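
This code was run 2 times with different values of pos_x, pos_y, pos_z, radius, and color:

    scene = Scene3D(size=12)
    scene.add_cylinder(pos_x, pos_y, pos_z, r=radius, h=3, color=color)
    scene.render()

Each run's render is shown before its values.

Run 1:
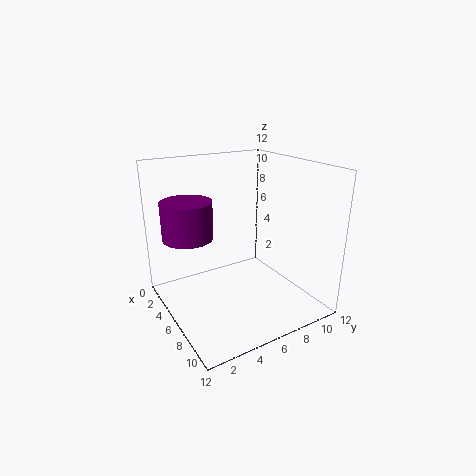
pos_x = 5
pos_y = 2
pos_z = 6.5
radius = 2
color = 'purple'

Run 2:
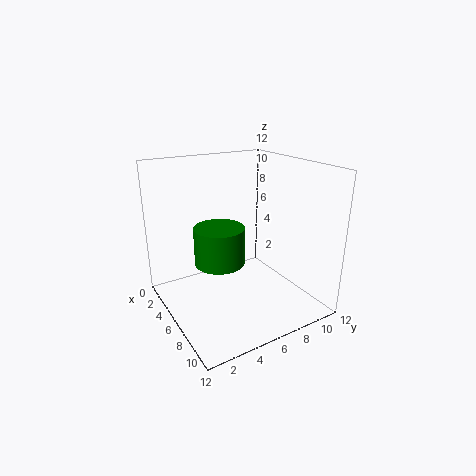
pos_x = 6.5
pos_y = 4
pos_z = 4.5
radius = 2
color = 'green'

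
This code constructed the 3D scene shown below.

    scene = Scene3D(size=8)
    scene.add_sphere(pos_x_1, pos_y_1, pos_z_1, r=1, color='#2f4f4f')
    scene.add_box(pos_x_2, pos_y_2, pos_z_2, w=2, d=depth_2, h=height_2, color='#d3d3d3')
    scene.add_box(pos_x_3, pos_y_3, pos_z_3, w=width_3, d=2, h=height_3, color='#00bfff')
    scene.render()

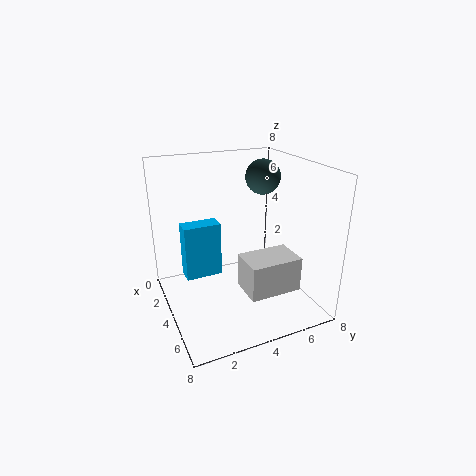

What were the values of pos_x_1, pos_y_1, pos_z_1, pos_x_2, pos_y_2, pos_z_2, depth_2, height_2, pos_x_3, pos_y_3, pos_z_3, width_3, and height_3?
pos_x_1 = 3; pos_y_1 = 6; pos_z_1 = 7; pos_x_2 = 4; pos_y_2 = 4; pos_z_2 = 1; depth_2 = 3; height_2 = 2; pos_x_3 = 3; pos_y_3 = 1; pos_z_3 = 2; width_3 = 1; height_3 = 3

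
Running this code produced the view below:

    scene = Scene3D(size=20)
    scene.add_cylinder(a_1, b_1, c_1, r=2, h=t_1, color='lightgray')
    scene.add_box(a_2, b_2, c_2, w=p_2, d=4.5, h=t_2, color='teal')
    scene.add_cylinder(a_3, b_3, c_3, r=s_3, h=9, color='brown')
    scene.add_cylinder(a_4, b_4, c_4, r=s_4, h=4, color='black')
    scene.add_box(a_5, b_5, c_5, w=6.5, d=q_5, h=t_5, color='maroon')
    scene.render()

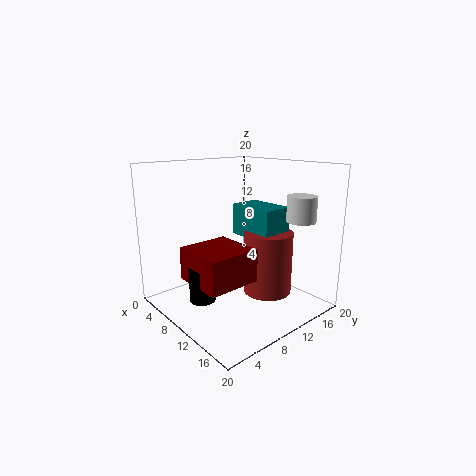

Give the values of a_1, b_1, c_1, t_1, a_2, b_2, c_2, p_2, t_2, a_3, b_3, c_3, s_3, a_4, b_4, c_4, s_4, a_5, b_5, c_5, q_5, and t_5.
a_1 = 16; b_1 = 16; c_1 = 12.5; t_1 = 3.5; a_2 = 6.5; b_2 = 12; c_2 = 9.5; p_2 = 7; t_2 = 4.5; a_3 = 12; b_3 = 14; c_3 = 1.5; s_3 = 3.5; a_4 = 13.5; b_4 = 1.5; c_4 = 5; s_4 = 1.5; a_5 = 10.5; b_5 = 0.5; c_5 = 7; q_5 = 6.5; t_5 = 4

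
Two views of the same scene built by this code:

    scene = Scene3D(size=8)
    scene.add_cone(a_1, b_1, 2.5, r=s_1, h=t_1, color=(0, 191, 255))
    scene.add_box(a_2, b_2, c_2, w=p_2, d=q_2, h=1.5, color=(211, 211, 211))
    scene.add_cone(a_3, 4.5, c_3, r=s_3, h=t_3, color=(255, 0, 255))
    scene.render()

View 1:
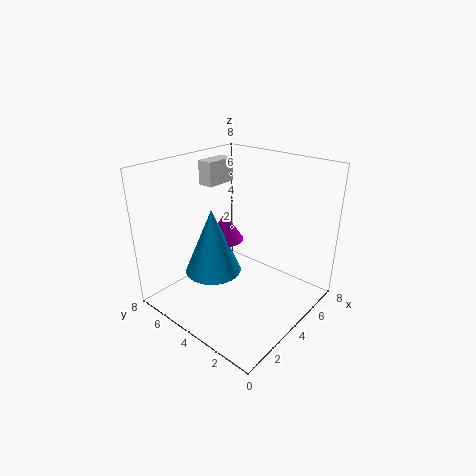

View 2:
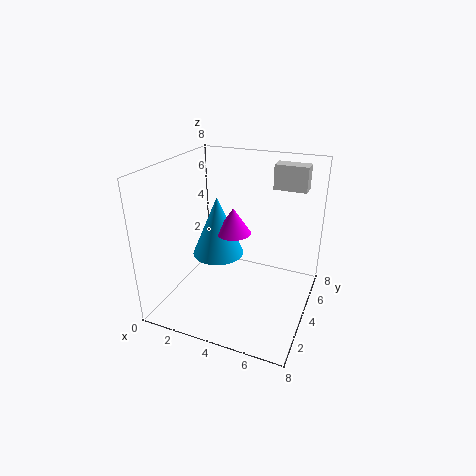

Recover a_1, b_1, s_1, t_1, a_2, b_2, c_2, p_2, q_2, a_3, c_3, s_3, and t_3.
a_1 = 2.5, b_1 = 4.5, s_1 = 1.5, t_1 = 3.5, a_2 = 5, b_2 = 7, c_2 = 6, p_2 = 2, q_2 = 1, a_3 = 3.5, c_3 = 4, s_3 = 1, t_3 = 1.5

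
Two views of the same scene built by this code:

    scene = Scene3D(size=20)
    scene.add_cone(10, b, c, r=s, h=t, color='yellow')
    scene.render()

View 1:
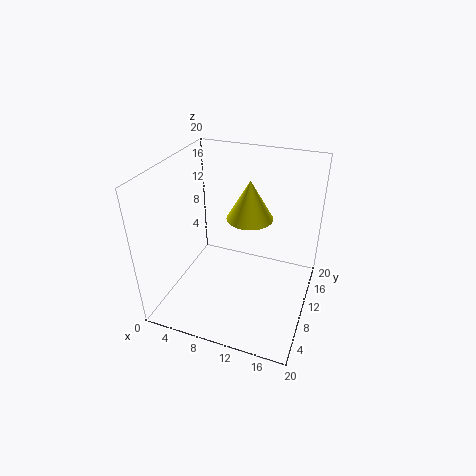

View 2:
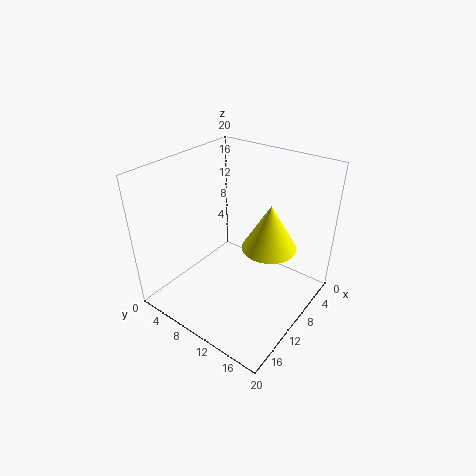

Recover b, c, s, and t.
b = 15
c = 10.5
s = 3.5
t = 6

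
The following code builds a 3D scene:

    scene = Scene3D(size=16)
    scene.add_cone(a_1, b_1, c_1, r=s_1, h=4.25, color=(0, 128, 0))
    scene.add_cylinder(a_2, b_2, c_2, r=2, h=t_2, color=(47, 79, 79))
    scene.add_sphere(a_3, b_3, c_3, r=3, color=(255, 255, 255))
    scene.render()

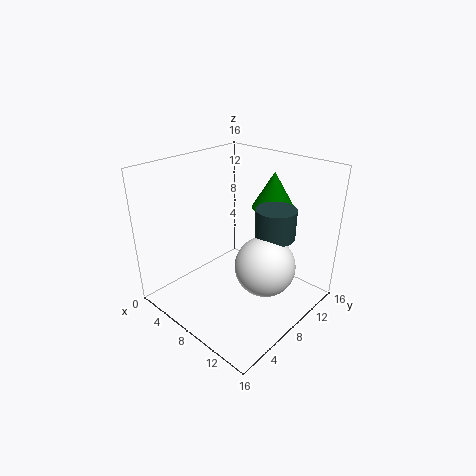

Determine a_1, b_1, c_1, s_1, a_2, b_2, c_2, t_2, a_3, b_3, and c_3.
a_1 = 8.75; b_1 = 13.25; c_1 = 10.25; s_1 = 2.5; a_2 = 12.75; b_2 = 8.25; c_2 = 9.75; t_2 = 3; a_3 = 13; b_3 = 6.5; c_3 = 7.25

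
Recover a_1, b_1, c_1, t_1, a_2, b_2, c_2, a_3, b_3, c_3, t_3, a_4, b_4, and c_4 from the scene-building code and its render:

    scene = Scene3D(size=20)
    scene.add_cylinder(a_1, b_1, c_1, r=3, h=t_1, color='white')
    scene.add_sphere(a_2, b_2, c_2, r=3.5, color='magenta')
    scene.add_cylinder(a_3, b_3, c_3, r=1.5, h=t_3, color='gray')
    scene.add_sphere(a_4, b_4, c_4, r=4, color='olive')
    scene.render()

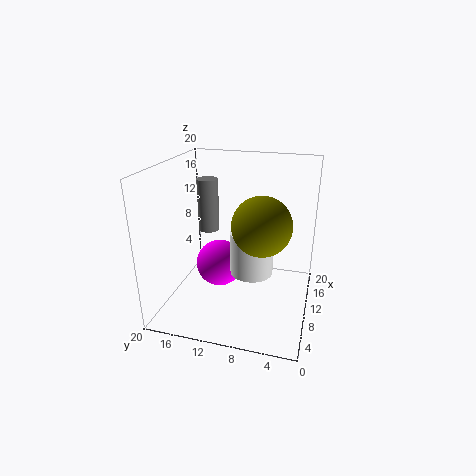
a_1 = 10; b_1 = 8; c_1 = 5; t_1 = 6; a_2 = 12; b_2 = 13.5; c_2 = 4.5; a_3 = 12; b_3 = 15; c_3 = 10; t_3 = 7.5; a_4 = 9; b_4 = 6.5; c_4 = 12.5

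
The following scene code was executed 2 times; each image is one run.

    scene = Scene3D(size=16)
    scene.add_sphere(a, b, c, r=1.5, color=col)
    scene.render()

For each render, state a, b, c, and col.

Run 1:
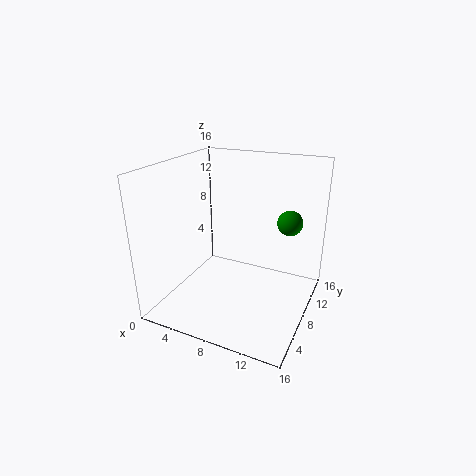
a = 12.5, b = 12.75, c = 8.75, col = 'green'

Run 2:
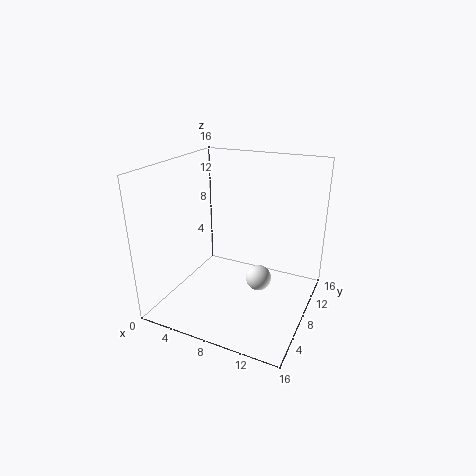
a = 10, b = 9.5, c = 2.5, col = 'white'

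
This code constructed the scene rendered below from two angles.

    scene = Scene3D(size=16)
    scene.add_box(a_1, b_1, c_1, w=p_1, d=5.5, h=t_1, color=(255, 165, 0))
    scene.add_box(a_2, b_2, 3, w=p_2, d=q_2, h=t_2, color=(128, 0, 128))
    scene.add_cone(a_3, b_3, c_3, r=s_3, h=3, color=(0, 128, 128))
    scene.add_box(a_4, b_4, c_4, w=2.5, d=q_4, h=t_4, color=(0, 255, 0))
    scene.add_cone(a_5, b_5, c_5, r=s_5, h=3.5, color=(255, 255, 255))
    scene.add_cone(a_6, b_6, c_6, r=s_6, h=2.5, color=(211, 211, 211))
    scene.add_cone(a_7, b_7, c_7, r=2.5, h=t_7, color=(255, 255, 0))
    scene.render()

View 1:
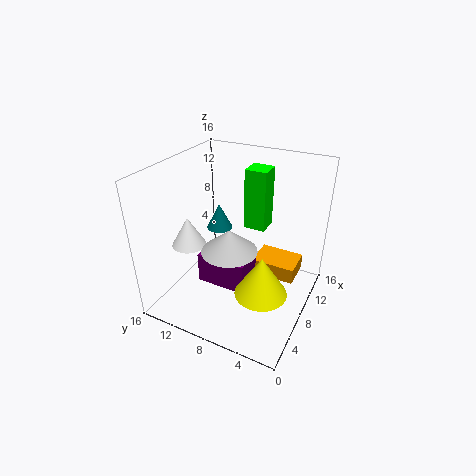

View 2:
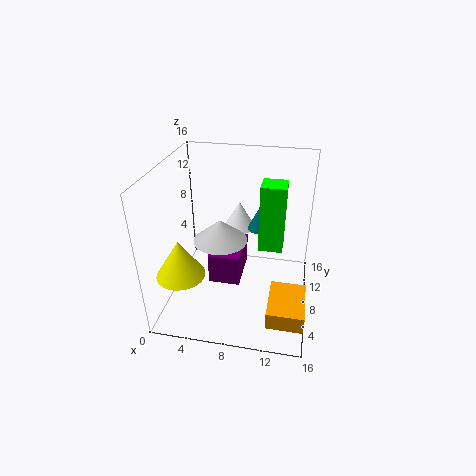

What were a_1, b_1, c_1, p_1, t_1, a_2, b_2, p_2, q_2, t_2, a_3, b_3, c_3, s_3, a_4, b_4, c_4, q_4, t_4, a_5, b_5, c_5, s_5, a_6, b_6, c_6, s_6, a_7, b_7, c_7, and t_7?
a_1 = 12
b_1 = 2.5
c_1 = 0.5
p_1 = 4
t_1 = 2
a_2 = 5
b_2 = 6
p_2 = 3.5
q_2 = 5.5
t_2 = 3.5
a_3 = 10
b_3 = 11.5
c_3 = 7.5
s_3 = 1.5
a_4 = 10.5
b_4 = 6
c_4 = 8
q_4 = 2.5
t_4 = 7
a_5 = 7
b_5 = 14
c_5 = 6
s_5 = 2
a_6 = 6
b_6 = 8
c_6 = 7.5
s_6 = 3
a_7 = 3
b_7 = 3
c_7 = 6
t_7 = 4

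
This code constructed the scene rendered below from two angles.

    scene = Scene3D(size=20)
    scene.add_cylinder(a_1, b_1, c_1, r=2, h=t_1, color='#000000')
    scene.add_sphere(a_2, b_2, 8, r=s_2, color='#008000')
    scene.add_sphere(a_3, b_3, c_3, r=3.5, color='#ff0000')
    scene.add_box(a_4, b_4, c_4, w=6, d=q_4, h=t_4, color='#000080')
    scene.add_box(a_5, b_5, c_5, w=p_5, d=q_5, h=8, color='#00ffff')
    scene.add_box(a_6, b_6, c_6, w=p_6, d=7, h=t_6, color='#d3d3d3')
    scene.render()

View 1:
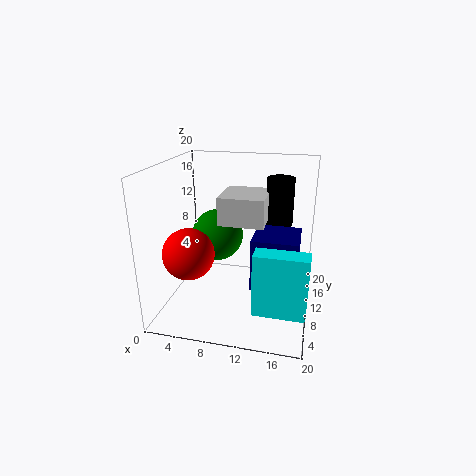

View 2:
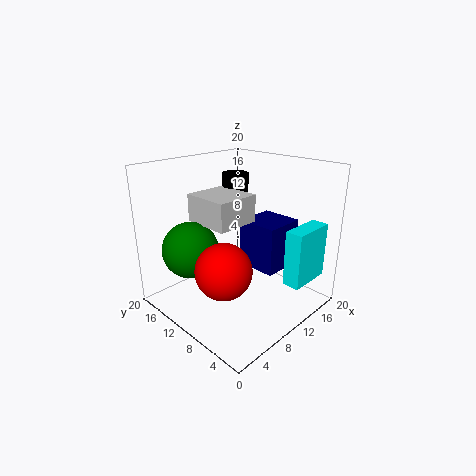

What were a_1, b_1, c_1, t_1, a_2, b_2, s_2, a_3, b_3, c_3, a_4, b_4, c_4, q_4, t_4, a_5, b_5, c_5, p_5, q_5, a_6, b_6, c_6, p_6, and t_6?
a_1 = 15
b_1 = 15.5
c_1 = 10.5
t_1 = 7
a_2 = 5.5
b_2 = 15
s_2 = 4
a_3 = 4
b_3 = 6.5
c_3 = 8.5
a_4 = 12.5
b_4 = 6
c_4 = 4.5
q_4 = 6
t_4 = 7
a_5 = 13.5
b_5 = 2
c_5 = 3.5
p_5 = 6.5
q_5 = 2.5
a_6 = 7
b_6 = 10
c_6 = 11.5
p_6 = 6.5
t_6 = 4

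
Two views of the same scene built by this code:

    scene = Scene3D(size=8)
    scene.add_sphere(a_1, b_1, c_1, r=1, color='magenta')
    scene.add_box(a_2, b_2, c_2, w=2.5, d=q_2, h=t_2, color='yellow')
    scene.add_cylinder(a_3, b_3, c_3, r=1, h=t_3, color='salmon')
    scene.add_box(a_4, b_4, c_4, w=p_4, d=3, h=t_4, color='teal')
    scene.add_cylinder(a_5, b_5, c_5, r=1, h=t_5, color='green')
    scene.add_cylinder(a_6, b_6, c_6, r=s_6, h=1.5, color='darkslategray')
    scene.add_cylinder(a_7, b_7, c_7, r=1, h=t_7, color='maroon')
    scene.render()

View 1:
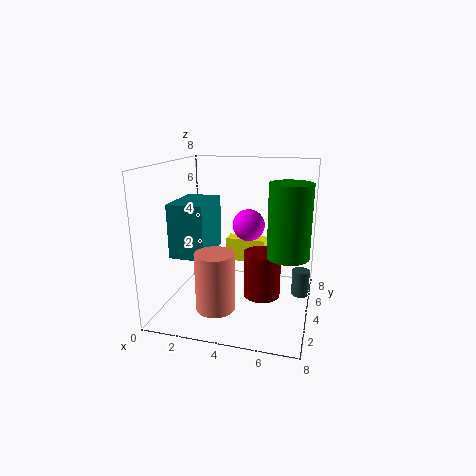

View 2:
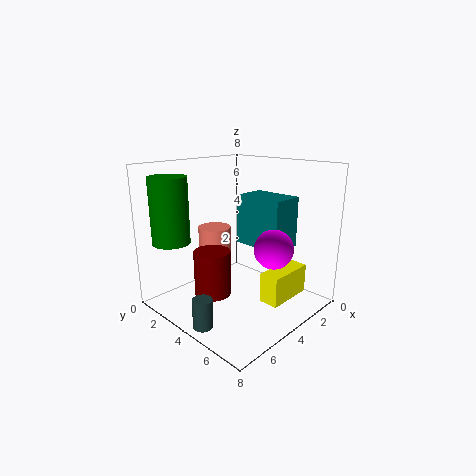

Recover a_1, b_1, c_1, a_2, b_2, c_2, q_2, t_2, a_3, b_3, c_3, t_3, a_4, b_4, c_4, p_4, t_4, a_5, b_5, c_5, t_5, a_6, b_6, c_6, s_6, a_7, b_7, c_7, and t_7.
a_1 = 4, b_1 = 6.5, c_1 = 4, a_2 = 2.5, b_2 = 6.5, c_2 = 1.5, q_2 = 1, t_2 = 1.5, a_3 = 3.5, b_3 = 1.5, c_3 = 1, t_3 = 3, a_4 = 0.5, b_4 = 2.5, c_4 = 3, p_4 = 2, t_4 = 3, a_5 = 7, b_5 = 2, c_5 = 4, t_5 = 3.5, a_6 = 7.5, b_6 = 5, c_6 = 0.5, s_6 = 0.5, a_7 = 5.5, b_7 = 3.5, c_7 = 1, t_7 = 2.5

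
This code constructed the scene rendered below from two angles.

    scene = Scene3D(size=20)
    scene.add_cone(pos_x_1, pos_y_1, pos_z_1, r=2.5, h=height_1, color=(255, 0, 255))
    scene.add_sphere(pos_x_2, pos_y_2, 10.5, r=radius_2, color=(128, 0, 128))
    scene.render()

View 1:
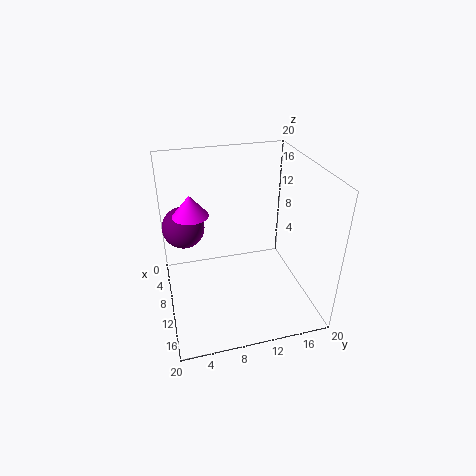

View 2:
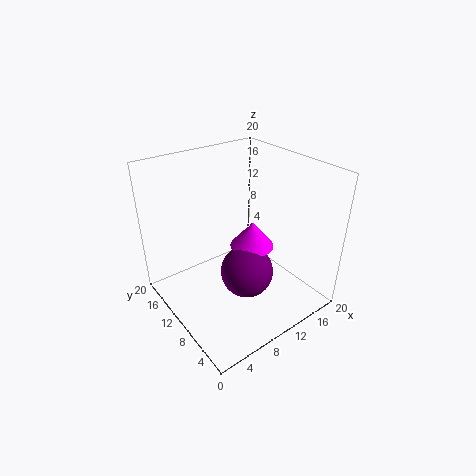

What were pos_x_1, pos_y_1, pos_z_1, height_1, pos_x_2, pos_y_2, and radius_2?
pos_x_1 = 7.5, pos_y_1 = 4, pos_z_1 = 13, height_1 = 3, pos_x_2 = 6, pos_y_2 = 3, radius_2 = 3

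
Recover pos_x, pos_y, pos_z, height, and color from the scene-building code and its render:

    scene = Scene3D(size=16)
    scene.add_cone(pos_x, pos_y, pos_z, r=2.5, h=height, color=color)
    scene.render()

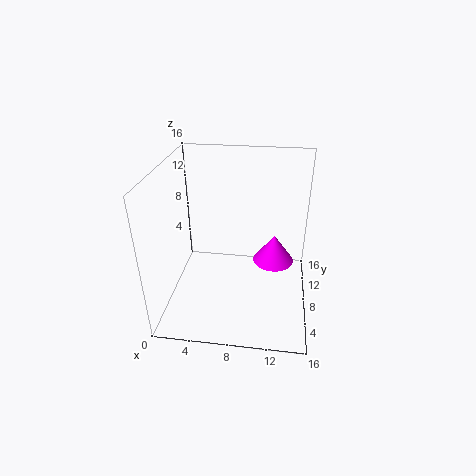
pos_x = 12, pos_y = 11.5, pos_z = 3, height = 3.5, color = 'magenta'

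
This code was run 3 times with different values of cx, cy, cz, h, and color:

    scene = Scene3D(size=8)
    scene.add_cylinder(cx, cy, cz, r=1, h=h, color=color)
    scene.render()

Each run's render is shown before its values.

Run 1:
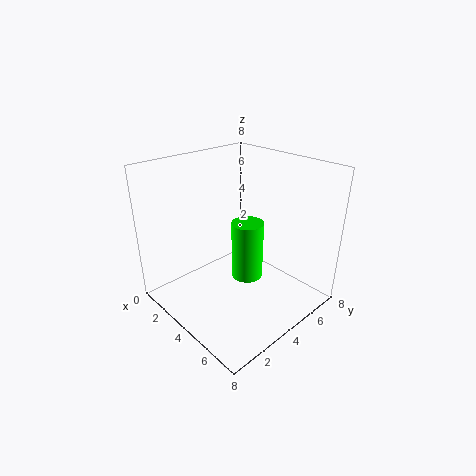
cx = 3; cy = 5.75; cz = 0.25; h = 3.75; color = 'lime'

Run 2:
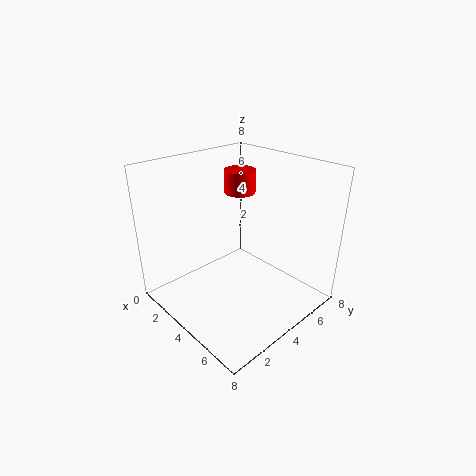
cx = 1.25; cy = 6.75; cz = 5.25; h = 1.5; color = 'red'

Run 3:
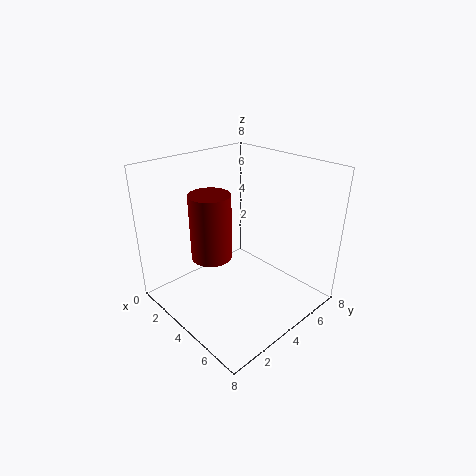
cx = 4.5; cy = 1.75; cz = 4; h = 3.25; color = 'maroon'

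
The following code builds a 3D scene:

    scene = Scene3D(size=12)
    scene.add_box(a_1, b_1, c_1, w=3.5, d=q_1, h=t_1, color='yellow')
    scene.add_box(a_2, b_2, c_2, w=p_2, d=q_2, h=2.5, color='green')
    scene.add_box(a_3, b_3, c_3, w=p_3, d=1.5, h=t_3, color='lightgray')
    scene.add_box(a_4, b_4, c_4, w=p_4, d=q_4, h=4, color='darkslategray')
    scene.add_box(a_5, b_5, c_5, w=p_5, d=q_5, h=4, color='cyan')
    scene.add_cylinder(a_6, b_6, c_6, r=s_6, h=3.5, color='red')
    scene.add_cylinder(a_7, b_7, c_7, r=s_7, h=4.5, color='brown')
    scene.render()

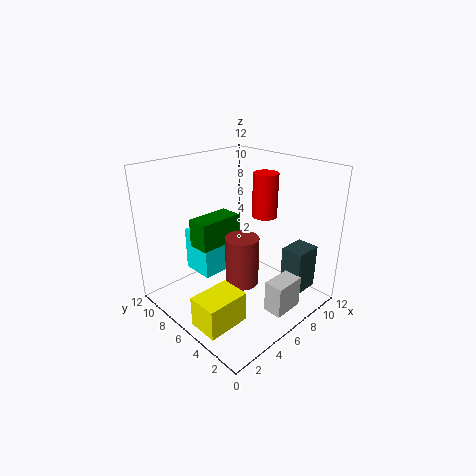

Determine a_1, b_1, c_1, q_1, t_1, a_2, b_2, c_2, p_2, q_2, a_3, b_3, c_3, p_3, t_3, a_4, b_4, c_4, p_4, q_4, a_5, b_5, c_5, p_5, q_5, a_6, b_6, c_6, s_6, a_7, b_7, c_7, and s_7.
a_1 = 0.5, b_1 = 3, c_1 = 0.5, q_1 = 2.5, t_1 = 2.5, a_2 = 4, b_2 = 8, c_2 = 4.5, p_2 = 4, q_2 = 2, a_3 = 5, b_3 = 0.5, c_3 = 1.5, p_3 = 2.5, t_3 = 2.5, a_4 = 9.5, b_4 = 2, c_4 = 0.5, p_4 = 2.5, q_4 = 2, a_5 = 4.5, b_5 = 8.5, c_5 = 1.5, p_5 = 3, q_5 = 3, a_6 = 7.5, b_6 = 4.5, c_6 = 8, s_6 = 1, a_7 = 7, b_7 = 6.5, c_7 = 1, s_7 = 1.5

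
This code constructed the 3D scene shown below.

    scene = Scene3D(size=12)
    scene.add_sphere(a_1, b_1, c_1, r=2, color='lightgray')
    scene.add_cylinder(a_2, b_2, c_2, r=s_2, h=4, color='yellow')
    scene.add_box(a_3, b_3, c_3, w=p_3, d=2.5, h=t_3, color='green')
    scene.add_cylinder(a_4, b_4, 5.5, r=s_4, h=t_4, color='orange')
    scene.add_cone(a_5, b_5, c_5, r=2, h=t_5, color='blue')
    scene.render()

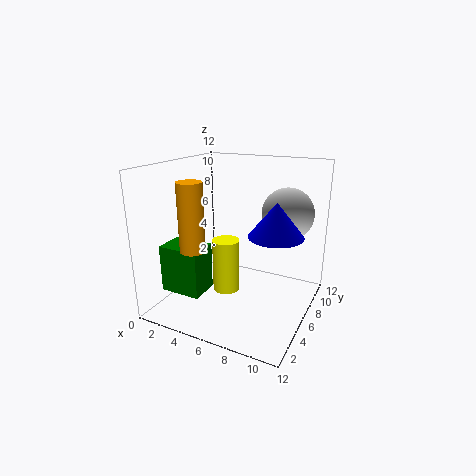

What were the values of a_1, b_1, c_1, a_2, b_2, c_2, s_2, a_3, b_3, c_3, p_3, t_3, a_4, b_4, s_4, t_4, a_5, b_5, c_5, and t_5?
a_1 = 10
b_1 = 6.5
c_1 = 8.5
a_2 = 6.5
b_2 = 3
c_2 = 3
s_2 = 1
a_3 = 0.5
b_3 = 2.5
c_3 = 1.5
p_3 = 3.5
t_3 = 4
a_4 = 3.5
b_4 = 3
s_4 = 1
t_4 = 5.5
a_5 = 10
b_5 = 4
c_5 = 7.5
t_5 = 2.5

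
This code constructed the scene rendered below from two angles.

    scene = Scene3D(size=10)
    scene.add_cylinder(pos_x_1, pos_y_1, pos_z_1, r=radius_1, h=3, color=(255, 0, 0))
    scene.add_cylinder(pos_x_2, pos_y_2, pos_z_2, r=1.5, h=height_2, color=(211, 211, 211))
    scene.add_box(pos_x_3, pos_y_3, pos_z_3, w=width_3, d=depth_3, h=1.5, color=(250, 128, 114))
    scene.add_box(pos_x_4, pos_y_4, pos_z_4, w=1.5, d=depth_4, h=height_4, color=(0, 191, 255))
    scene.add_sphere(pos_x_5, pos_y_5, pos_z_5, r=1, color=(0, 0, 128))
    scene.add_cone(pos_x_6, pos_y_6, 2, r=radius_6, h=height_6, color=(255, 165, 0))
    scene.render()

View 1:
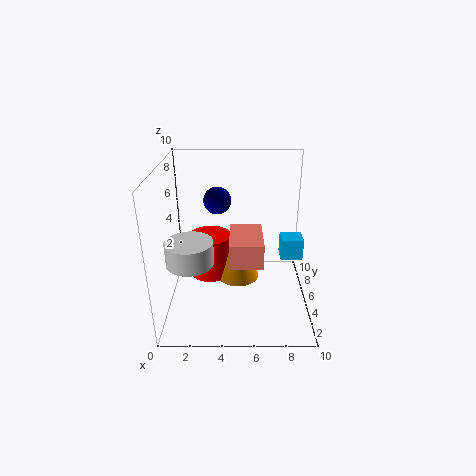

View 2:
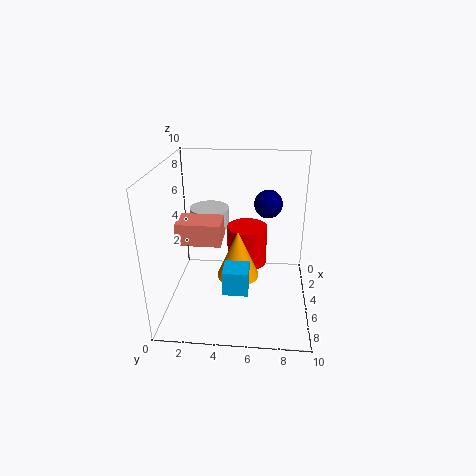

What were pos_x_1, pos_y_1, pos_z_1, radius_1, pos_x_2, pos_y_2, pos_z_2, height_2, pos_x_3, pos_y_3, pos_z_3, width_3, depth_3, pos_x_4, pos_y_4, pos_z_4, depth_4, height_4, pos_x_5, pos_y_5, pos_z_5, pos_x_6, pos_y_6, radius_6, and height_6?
pos_x_1 = 3, pos_y_1 = 5.5, pos_z_1 = 2, radius_1 = 1.5, pos_x_2 = 2, pos_y_2 = 2.5, pos_z_2 = 4.5, height_2 = 1.5, pos_x_3 = 4.5, pos_y_3 = 1, pos_z_3 = 5, width_3 = 2, depth_3 = 3, pos_x_4 = 8, pos_y_4 = 4.5, pos_z_4 = 3.5, depth_4 = 1.5, height_4 = 1.5, pos_x_5 = 3.5, pos_y_5 = 7, pos_z_5 = 7, pos_x_6 = 5, pos_y_6 = 5, radius_6 = 1.5, height_6 = 3.5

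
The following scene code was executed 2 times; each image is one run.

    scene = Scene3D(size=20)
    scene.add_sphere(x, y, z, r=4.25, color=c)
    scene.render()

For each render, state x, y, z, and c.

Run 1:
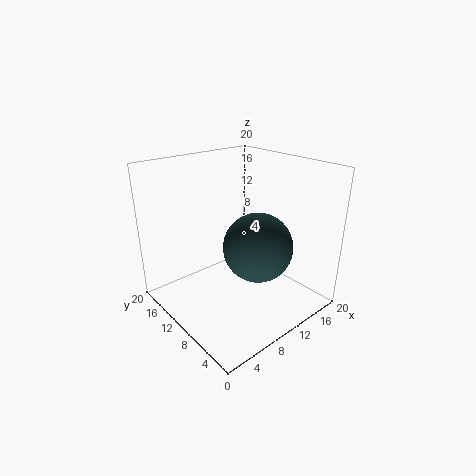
x = 8.5, y = 4.5, z = 11.25, c = 'darkslategray'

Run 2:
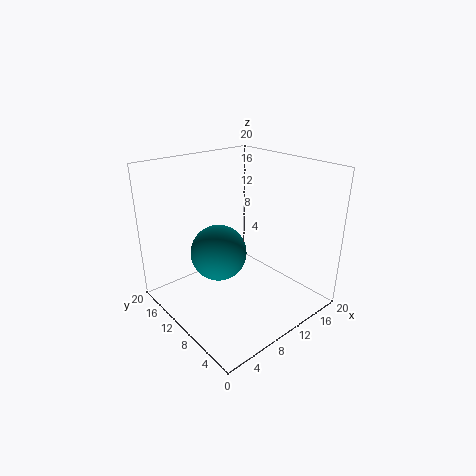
x = 9.75, y = 14.25, z = 6, c = 'teal'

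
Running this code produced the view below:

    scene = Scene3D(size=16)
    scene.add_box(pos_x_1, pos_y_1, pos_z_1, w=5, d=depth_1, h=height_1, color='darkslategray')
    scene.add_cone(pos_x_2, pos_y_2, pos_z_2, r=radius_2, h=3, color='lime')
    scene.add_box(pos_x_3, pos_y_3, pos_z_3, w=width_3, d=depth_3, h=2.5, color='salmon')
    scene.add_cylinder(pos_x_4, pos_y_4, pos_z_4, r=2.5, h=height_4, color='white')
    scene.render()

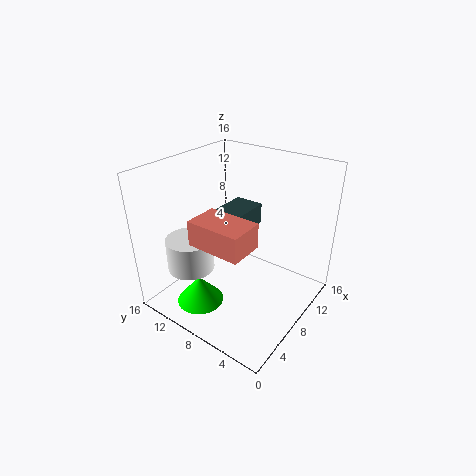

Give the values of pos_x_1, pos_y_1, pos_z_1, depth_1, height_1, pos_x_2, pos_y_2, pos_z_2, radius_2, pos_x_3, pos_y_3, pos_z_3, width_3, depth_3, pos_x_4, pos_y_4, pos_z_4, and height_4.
pos_x_1 = 8.5, pos_y_1 = 8.5, pos_z_1 = 7.5, depth_1 = 3.5, height_1 = 2.5, pos_x_2 = 3, pos_y_2 = 9.5, pos_z_2 = 2, radius_2 = 2.5, pos_x_3 = 1.5, pos_y_3 = 3.5, pos_z_3 = 10, width_3 = 3.5, depth_3 = 5.5, pos_x_4 = 3.5, pos_y_4 = 11, pos_z_4 = 5.5, height_4 = 3.5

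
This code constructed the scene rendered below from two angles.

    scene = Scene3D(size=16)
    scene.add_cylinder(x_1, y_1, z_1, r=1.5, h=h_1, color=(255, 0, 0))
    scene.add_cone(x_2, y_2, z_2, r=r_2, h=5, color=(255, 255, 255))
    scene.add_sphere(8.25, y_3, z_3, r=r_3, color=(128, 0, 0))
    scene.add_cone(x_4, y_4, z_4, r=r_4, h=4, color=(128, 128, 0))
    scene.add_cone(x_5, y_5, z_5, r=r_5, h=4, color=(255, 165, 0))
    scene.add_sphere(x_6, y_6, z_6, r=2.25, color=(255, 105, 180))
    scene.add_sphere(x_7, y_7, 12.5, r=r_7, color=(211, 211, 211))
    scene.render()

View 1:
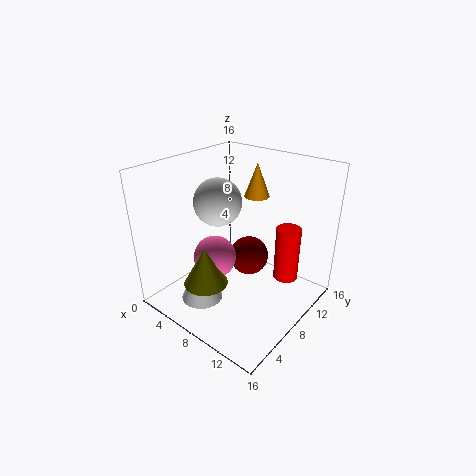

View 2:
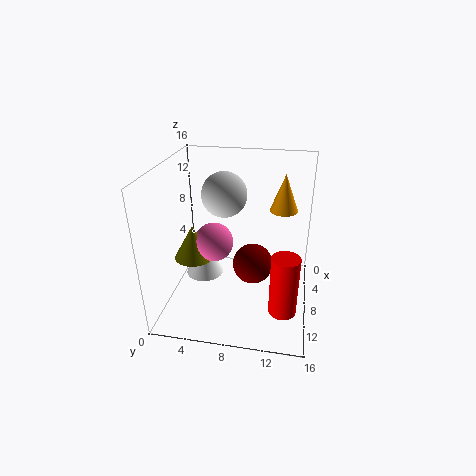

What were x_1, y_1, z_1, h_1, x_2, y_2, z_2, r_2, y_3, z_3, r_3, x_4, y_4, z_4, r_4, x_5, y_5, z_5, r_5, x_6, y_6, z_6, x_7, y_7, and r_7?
x_1 = 11.25, y_1 = 13.5, z_1 = 1.25, h_1 = 6.75, x_2 = 6.5, y_2 = 3.5, z_2 = 2, r_2 = 2.25, y_3 = 9.75, z_3 = 5, r_3 = 2.25, x_4 = 8, y_4 = 2.75, z_4 = 5, r_4 = 2.25, x_5 = 7, y_5 = 12.75, z_5 = 11.25, r_5 = 1.5, x_6 = 7.25, y_6 = 5, z_6 = 6.75, x_7 = 6.75, y_7 = 6.25, r_7 = 2.5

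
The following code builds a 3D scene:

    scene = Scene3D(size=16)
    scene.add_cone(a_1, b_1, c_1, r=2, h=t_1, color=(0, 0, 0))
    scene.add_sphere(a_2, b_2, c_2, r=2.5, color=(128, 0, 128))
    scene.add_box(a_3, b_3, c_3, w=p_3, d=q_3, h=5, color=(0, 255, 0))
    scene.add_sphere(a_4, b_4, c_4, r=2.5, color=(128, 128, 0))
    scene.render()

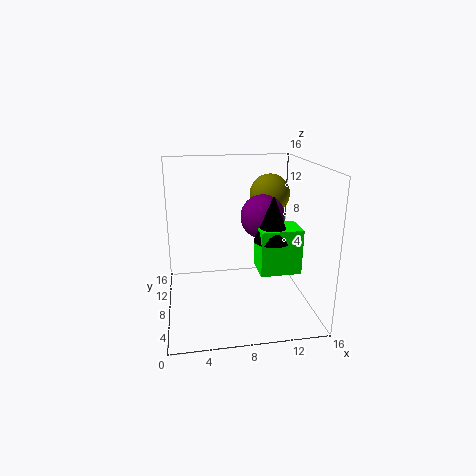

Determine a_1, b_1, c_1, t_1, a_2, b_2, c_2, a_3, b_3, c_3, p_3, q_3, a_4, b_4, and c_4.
a_1 = 11.5
b_1 = 6.5
c_1 = 8
t_1 = 5
a_2 = 11
b_2 = 9
c_2 = 10
a_3 = 10
b_3 = 5
c_3 = 4.5
p_3 = 4.5
q_3 = 3.5
a_4 = 13
b_4 = 13.5
c_4 = 11.5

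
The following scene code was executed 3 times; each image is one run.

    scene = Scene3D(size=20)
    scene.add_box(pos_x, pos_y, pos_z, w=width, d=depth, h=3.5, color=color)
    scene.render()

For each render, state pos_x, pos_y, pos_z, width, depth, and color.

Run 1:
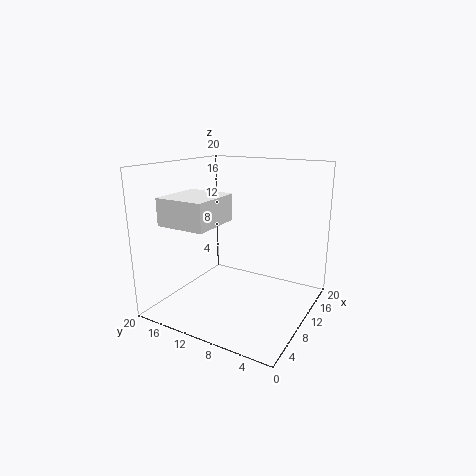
pos_x = 1.5, pos_y = 10, pos_z = 13, width = 7, depth = 6.5, color = 'white'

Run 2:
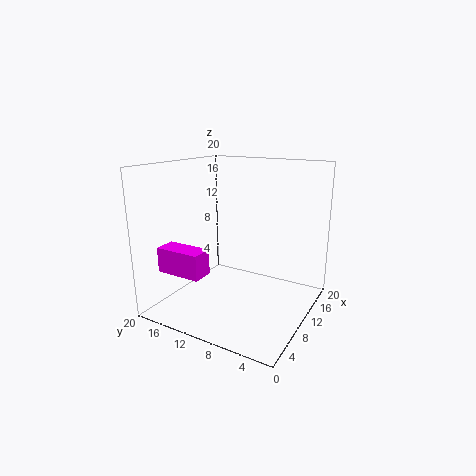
pos_x = 3.5, pos_y = 12.5, pos_z = 5.5, width = 3, depth = 6.5, color = 'magenta'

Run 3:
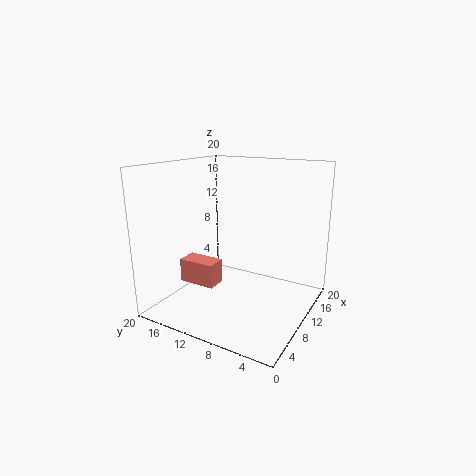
pos_x = 7.5, pos_y = 13, pos_z = 2.5, width = 3, depth = 5.5, color = 'salmon'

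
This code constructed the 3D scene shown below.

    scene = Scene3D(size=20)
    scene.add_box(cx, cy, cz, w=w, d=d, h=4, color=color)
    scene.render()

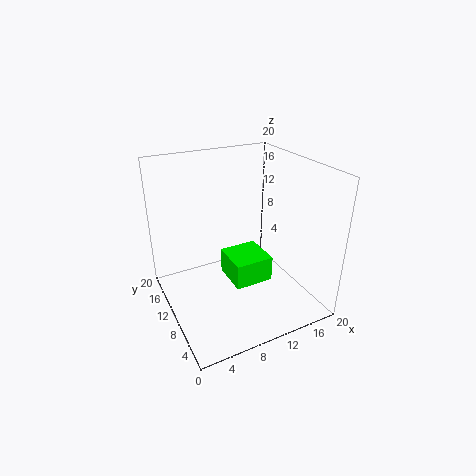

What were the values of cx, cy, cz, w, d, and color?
cx = 10, cy = 10, cz = 1, w = 6, d = 6, color = 'lime'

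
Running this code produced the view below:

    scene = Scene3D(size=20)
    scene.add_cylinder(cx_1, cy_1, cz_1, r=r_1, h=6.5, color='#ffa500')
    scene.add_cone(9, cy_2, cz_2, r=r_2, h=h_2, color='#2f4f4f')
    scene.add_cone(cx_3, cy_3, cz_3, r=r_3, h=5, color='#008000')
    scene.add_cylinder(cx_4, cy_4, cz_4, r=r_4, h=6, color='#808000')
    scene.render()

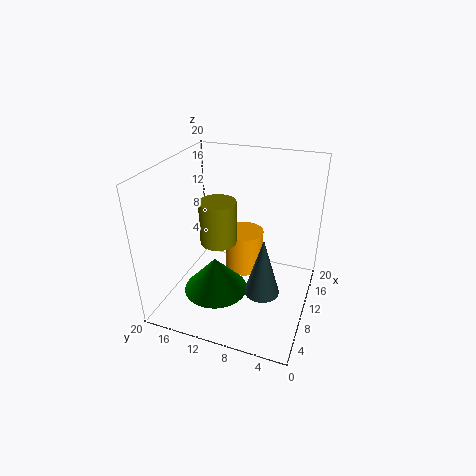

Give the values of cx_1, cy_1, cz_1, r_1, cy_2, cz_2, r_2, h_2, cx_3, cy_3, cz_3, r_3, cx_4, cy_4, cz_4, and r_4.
cx_1 = 15.5; cy_1 = 11; cz_1 = 1.5; r_1 = 3; cy_2 = 6; cz_2 = 2.5; r_2 = 2.5; h_2 = 8.5; cx_3 = 7.5; cy_3 = 12.5; cz_3 = 2.5; r_3 = 4.5; cx_4 = 9; cy_4 = 12.5; cz_4 = 9.5; r_4 = 2.5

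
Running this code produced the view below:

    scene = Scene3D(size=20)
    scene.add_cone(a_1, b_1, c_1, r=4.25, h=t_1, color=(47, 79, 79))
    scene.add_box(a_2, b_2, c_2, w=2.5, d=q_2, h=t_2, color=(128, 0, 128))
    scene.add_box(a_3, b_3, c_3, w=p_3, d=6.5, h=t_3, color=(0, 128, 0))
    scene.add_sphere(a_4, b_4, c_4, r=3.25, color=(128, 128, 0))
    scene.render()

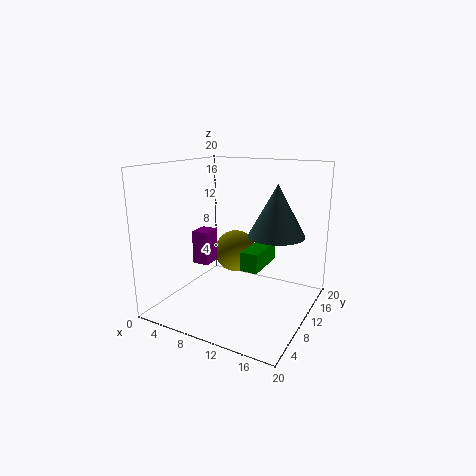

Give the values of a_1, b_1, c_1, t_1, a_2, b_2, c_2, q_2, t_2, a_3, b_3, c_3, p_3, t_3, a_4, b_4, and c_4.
a_1 = 13.5, b_1 = 15.5, c_1 = 9.25, t_1 = 7.75, a_2 = 2.5, b_2 = 9.5, c_2 = 5, q_2 = 3, t_2 = 5, a_3 = 10.75, b_3 = 9.25, c_3 = 5.5, p_3 = 2.5, t_3 = 2.75, a_4 = 7, b_4 = 14.75, c_4 = 6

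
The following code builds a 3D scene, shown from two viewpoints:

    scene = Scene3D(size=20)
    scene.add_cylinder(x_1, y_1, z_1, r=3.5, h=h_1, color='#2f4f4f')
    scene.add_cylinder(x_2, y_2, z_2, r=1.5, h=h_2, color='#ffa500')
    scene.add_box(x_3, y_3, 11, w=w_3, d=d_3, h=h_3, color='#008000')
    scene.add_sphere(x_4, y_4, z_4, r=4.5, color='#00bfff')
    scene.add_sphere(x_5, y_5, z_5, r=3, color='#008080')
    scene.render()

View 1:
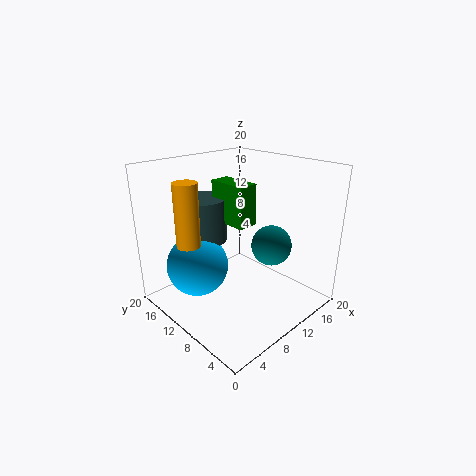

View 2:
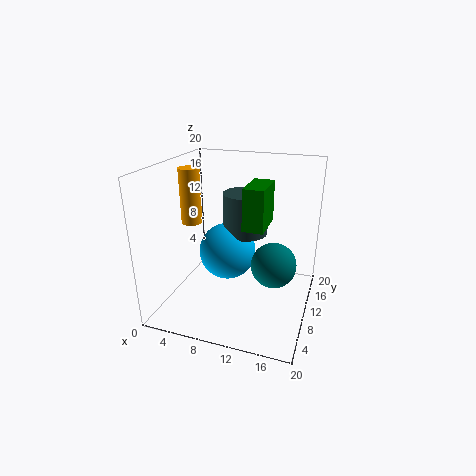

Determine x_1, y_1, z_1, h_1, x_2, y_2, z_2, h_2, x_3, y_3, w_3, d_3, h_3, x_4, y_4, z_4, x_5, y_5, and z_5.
x_1 = 9, y_1 = 16.5, z_1 = 8, h_1 = 6.5, x_2 = 2.5, y_2 = 11, z_2 = 11, h_2 = 8, x_3 = 10.5, y_3 = 10, w_3 = 3, d_3 = 6, h_3 = 6, x_4 = 6.5, y_4 = 15, z_4 = 5, x_5 = 15.5, y_5 = 8.5, z_5 = 7.5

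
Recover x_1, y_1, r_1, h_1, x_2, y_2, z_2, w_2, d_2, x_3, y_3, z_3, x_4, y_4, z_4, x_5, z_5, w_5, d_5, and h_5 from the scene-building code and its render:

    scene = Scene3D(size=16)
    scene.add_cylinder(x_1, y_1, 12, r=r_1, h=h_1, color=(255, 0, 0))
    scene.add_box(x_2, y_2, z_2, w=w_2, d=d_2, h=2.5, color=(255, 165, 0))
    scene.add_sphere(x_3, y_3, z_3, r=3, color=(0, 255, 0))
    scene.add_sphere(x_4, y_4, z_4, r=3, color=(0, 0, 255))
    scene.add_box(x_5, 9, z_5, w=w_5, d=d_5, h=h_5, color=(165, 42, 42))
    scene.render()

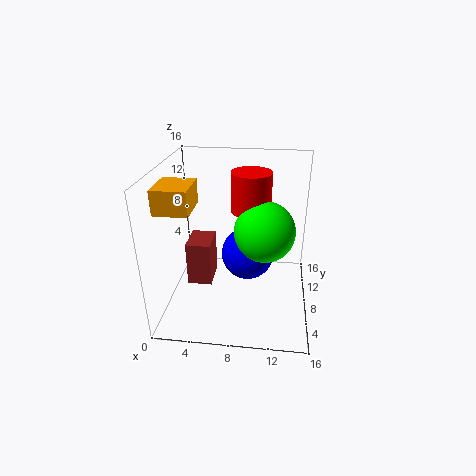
x_1 = 9.5, y_1 = 6.5, r_1 = 2, h_1 = 4, x_2 = 0.5, y_2 = 3, z_2 = 12.5, w_2 = 3.5, d_2 = 4, x_3 = 11, y_3 = 5, z_3 = 10.5, x_4 = 9, y_4 = 9, z_4 = 5.5, x_5 = 1.5, z_5 = 0.5, w_5 = 3, d_5 = 4, h_5 = 5.5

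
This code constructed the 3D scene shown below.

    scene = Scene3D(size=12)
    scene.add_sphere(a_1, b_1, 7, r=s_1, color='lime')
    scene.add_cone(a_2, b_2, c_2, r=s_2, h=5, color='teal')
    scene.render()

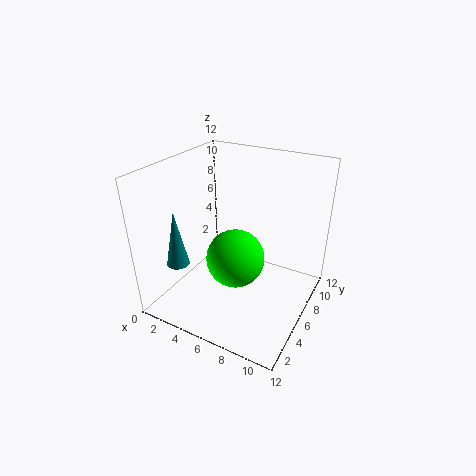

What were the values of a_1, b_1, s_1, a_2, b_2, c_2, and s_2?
a_1 = 8; b_1 = 2; s_1 = 2; a_2 = 1; b_2 = 4; c_2 = 3; s_2 = 1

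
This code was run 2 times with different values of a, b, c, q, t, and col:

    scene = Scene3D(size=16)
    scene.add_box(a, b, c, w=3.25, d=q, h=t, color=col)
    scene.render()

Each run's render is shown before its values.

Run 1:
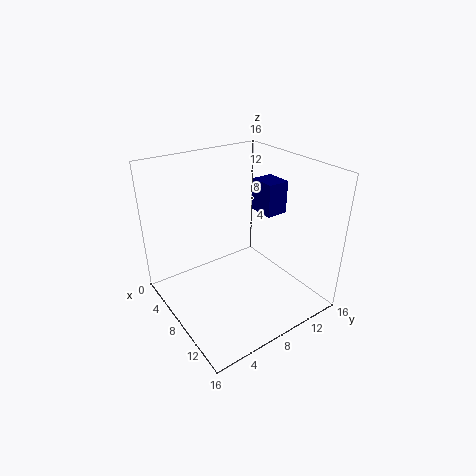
a = 4, b = 13, c = 8.75, q = 2.75, t = 4, col = 'navy'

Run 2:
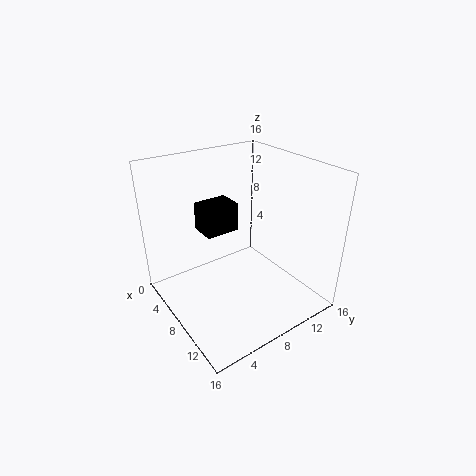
a = 1.25, b = 6.25, c = 6.75, q = 4.25, t = 3.5, col = 'black'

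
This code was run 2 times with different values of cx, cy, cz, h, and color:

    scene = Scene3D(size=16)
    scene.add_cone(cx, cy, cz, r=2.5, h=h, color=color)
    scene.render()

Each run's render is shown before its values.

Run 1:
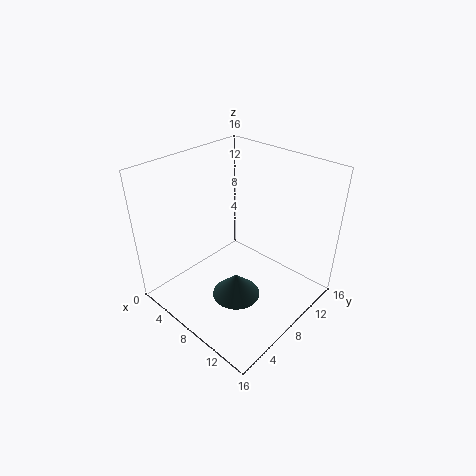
cx = 10.5, cy = 5, cz = 3.5, h = 2.5, color = 'darkslategray'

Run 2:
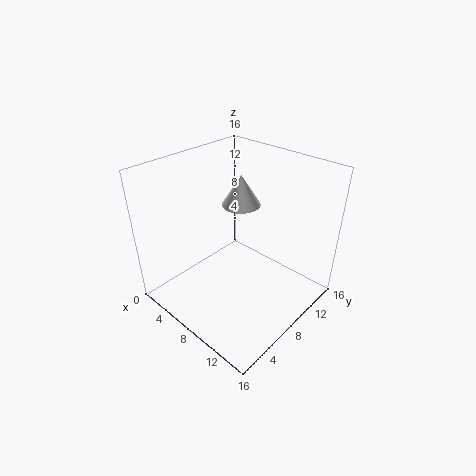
cx = 3.5, cy = 13.5, cz = 8.5, h = 4, color = 'white'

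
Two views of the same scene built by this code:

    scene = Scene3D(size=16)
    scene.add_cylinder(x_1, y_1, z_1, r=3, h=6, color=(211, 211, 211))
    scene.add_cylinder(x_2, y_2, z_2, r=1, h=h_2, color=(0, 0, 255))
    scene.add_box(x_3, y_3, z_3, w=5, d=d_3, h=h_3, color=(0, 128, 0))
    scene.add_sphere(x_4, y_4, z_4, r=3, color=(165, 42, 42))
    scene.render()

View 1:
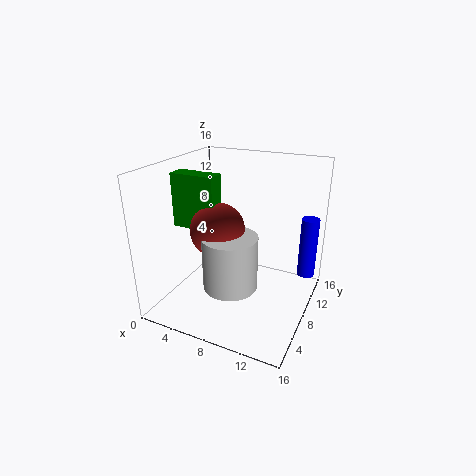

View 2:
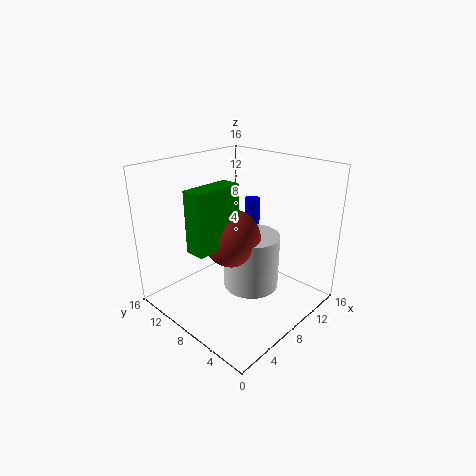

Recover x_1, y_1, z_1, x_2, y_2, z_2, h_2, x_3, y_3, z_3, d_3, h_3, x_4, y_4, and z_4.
x_1 = 8; y_1 = 6; z_1 = 3; x_2 = 15; y_2 = 12; z_2 = 3; h_2 = 7; x_3 = 1; y_3 = 6; z_3 = 9; d_3 = 2; h_3 = 6; x_4 = 6; y_4 = 7; z_4 = 9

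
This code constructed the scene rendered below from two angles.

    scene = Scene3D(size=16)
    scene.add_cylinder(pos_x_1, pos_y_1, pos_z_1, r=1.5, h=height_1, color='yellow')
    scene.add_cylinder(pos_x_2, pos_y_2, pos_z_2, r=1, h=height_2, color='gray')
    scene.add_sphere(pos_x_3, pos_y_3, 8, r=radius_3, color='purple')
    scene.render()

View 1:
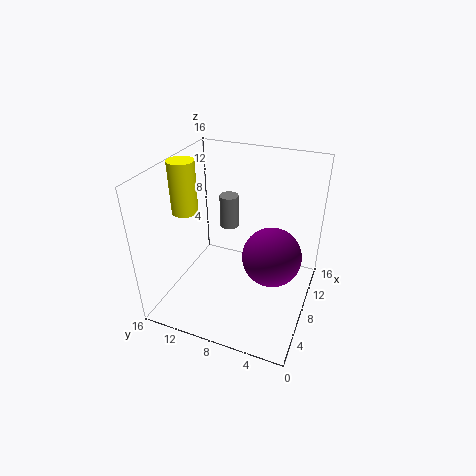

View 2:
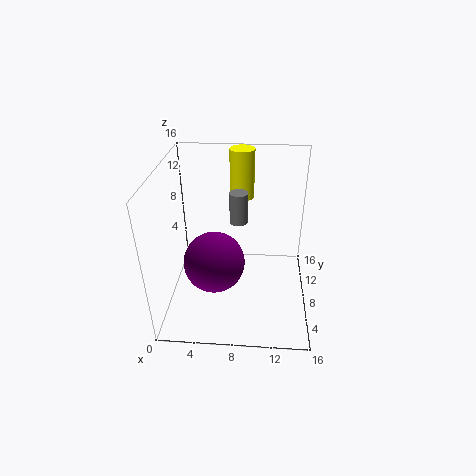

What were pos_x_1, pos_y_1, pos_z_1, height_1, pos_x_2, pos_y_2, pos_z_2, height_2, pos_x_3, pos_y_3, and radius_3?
pos_x_1 = 8, pos_y_1 = 14.5, pos_z_1 = 10, height_1 = 6, pos_x_2 = 8, pos_y_2 = 9, pos_z_2 = 9.5, height_2 = 3.5, pos_x_3 = 6, pos_y_3 = 3.5, radius_3 = 3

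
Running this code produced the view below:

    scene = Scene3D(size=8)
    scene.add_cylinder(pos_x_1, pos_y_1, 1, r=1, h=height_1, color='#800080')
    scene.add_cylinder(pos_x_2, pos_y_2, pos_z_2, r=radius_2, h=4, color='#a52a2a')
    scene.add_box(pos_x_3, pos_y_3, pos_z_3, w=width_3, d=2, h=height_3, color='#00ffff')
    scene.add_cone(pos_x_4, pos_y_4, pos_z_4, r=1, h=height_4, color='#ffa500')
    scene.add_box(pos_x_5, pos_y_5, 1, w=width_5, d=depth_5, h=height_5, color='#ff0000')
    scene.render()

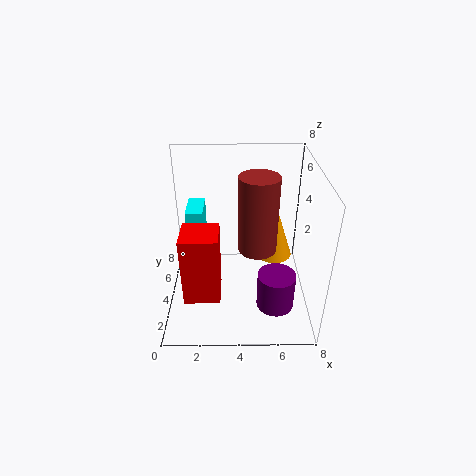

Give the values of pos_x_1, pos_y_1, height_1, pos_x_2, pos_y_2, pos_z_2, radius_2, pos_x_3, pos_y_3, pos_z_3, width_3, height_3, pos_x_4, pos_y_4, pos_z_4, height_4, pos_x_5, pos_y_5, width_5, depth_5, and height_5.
pos_x_1 = 6, pos_y_1 = 2, height_1 = 2, pos_x_2 = 5, pos_y_2 = 3, pos_z_2 = 4, radius_2 = 1, pos_x_3 = 1, pos_y_3 = 5, pos_z_3 = 3, width_3 = 1, height_3 = 2, pos_x_4 = 6, pos_y_4 = 4, pos_z_4 = 3, height_4 = 3, pos_x_5 = 1, pos_y_5 = 2, width_5 = 2, depth_5 = 2, height_5 = 4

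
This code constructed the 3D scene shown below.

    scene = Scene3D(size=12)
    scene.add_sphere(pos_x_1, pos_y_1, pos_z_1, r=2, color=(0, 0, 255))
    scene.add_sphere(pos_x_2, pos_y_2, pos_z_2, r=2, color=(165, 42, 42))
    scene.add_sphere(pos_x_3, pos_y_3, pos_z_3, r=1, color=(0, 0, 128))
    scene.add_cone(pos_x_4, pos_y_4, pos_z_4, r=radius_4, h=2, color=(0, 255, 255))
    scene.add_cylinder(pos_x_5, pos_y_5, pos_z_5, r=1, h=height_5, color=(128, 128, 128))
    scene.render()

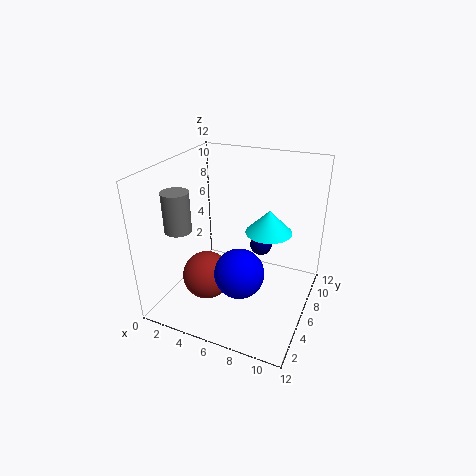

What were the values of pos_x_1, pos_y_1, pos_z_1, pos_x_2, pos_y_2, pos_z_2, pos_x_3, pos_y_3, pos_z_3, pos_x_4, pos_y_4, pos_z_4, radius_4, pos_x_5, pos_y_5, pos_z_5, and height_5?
pos_x_1 = 7, pos_y_1 = 4, pos_z_1 = 4, pos_x_2 = 4, pos_y_2 = 4, pos_z_2 = 3, pos_x_3 = 7, pos_y_3 = 9, pos_z_3 = 4, pos_x_4 = 8, pos_y_4 = 8, pos_z_4 = 6, radius_4 = 2, pos_x_5 = 3, pos_y_5 = 2, pos_z_5 = 8, height_5 = 3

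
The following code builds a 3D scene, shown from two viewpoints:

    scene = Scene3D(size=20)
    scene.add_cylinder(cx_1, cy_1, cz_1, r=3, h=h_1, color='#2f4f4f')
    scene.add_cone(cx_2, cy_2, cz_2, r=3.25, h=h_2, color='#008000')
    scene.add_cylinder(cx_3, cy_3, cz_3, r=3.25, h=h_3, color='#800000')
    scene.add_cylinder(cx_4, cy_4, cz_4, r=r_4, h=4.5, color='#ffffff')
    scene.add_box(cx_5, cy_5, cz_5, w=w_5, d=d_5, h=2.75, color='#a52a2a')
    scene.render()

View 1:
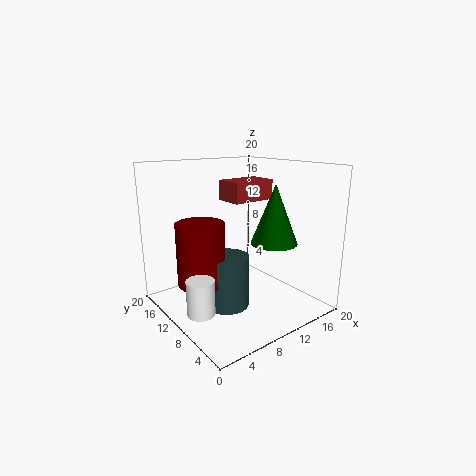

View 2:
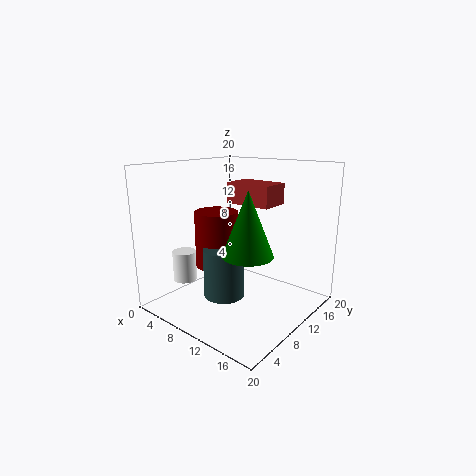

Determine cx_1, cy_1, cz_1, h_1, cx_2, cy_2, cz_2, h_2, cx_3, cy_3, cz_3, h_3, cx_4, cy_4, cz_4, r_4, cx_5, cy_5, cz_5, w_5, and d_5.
cx_1 = 7.75, cy_1 = 9.5, cz_1 = 0.75, h_1 = 7.25, cx_2 = 14, cy_2 = 7, cz_2 = 9.25, h_2 = 8.25, cx_3 = 4.75, cy_3 = 11.25, cz_3 = 4.25, h_3 = 8.5, cx_4 = 2, cy_4 = 7, cz_4 = 2.5, r_4 = 1.75, cx_5 = 9, cy_5 = 9, cz_5 = 15, w_5 = 6.25, d_5 = 4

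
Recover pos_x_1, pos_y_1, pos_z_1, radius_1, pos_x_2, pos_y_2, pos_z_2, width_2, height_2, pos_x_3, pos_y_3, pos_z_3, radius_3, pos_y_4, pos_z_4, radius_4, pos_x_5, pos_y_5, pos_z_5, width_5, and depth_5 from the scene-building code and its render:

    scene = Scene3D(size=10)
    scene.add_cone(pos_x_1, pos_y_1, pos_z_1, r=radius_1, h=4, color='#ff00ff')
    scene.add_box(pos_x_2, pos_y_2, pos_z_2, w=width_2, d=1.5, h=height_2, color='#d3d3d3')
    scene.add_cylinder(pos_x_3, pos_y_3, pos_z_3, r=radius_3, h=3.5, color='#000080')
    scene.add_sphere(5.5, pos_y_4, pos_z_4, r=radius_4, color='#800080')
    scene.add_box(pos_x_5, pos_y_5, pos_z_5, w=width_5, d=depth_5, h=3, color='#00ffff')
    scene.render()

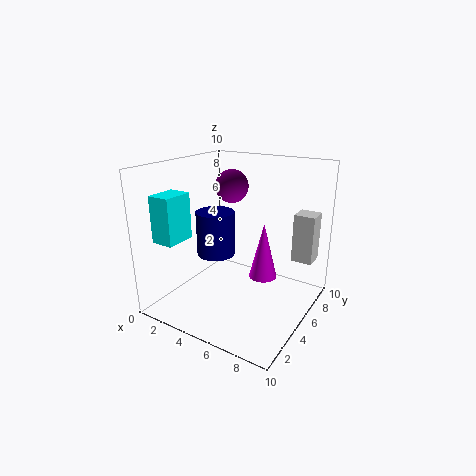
pos_x_1 = 6.5
pos_y_1 = 6
pos_z_1 = 2
radius_1 = 1
pos_x_2 = 8
pos_y_2 = 7.5
pos_z_2 = 3
width_2 = 1.5
height_2 = 3.5
pos_x_3 = 2
pos_y_3 = 6.5
pos_z_3 = 2.5
radius_3 = 1.5
pos_y_4 = 3.5
pos_z_4 = 9
radius_4 = 1
pos_x_5 = 1.5
pos_y_5 = 0.5
pos_z_5 = 5.5
width_5 = 1.5
depth_5 = 2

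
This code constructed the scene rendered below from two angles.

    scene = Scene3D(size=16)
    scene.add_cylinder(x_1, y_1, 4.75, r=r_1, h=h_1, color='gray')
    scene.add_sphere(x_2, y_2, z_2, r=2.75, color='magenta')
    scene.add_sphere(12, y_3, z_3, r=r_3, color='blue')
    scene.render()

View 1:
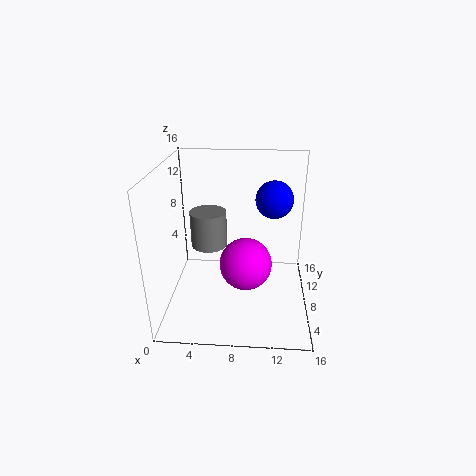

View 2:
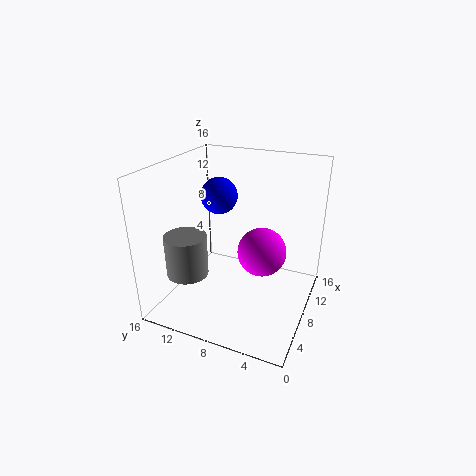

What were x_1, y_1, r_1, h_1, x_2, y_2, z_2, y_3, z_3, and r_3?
x_1 = 4, y_1 = 12.25, r_1 = 2.25, h_1 = 4.5, x_2 = 9, y_2 = 5.5, z_2 = 6.25, y_3 = 12.25, z_3 = 11, r_3 = 2.25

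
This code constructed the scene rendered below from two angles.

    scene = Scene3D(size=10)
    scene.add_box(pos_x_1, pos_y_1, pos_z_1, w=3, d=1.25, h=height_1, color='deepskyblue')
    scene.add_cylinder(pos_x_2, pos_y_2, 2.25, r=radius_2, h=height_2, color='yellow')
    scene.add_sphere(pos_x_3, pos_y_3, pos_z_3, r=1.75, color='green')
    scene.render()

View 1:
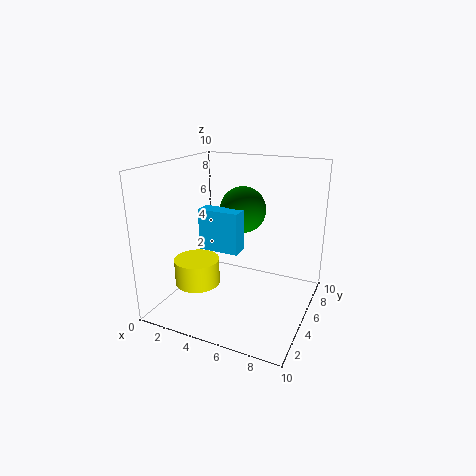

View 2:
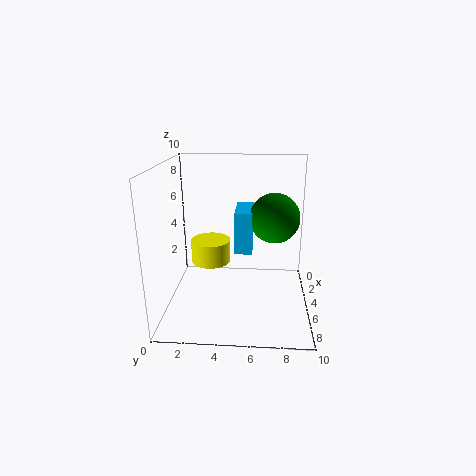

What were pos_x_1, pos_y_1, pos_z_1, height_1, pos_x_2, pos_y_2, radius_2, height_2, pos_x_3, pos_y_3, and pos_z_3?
pos_x_1 = 2, pos_y_1 = 4.75, pos_z_1 = 3.75, height_1 = 3, pos_x_2 = 3, pos_y_2 = 2.75, radius_2 = 1.5, height_2 = 1.75, pos_x_3 = 4.25, pos_y_3 = 7.5, pos_z_3 = 6.25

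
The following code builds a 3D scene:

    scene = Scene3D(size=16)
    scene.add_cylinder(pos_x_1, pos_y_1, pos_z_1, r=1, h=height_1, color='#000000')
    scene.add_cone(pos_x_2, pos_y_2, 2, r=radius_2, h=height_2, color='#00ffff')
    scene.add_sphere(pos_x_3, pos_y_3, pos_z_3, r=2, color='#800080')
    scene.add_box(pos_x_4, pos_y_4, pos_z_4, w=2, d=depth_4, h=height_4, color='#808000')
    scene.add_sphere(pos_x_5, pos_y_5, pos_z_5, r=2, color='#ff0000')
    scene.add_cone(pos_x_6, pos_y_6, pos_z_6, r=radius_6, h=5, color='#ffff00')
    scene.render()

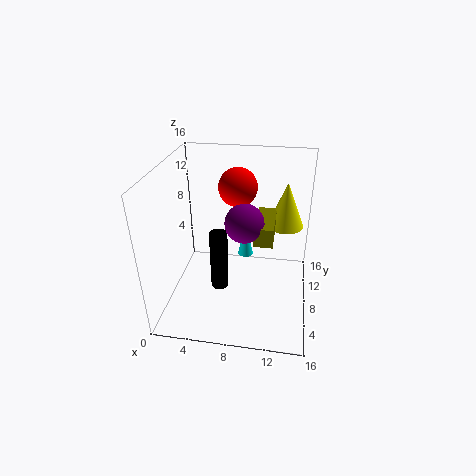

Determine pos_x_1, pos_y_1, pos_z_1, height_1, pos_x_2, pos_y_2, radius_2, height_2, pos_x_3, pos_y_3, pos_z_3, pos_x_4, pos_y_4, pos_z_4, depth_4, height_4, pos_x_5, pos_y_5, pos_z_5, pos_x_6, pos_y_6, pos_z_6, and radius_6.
pos_x_1 = 6; pos_y_1 = 7; pos_z_1 = 2; height_1 = 7; pos_x_2 = 8; pos_y_2 = 14; radius_2 = 1; height_2 = 5; pos_x_3 = 9; pos_y_3 = 6; pos_z_3 = 11; pos_x_4 = 10; pos_y_4 = 5; pos_z_4 = 9; depth_4 = 5; height_4 = 2; pos_x_5 = 8; pos_y_5 = 8; pos_z_5 = 14; pos_x_6 = 13; pos_y_6 = 10; pos_z_6 = 9; radius_6 = 2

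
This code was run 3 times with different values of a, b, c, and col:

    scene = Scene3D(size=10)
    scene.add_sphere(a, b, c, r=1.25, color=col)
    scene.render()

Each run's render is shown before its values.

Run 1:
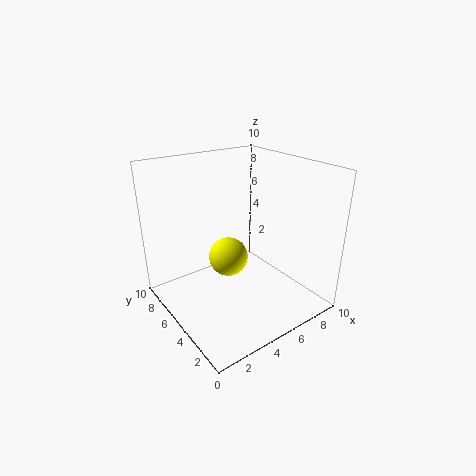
a = 3.5, b = 4, c = 4.5, col = 'yellow'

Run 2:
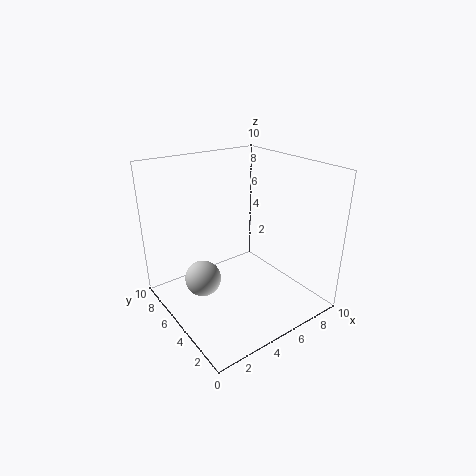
a = 2.5, b = 5.75, c = 2.25, col = 'lightgray'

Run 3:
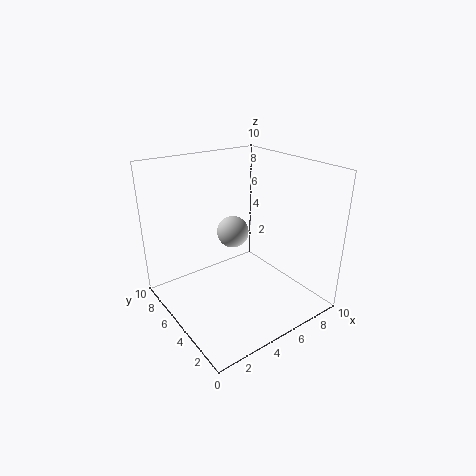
a = 6.5, b = 7.75, c = 4, col = 'lightgray'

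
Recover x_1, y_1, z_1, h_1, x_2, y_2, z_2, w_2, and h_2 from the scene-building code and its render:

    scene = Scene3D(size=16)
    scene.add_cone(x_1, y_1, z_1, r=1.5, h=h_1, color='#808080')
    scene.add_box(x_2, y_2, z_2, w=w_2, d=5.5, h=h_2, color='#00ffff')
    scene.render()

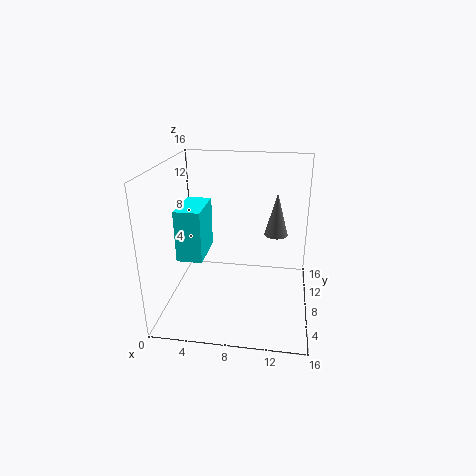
x_1 = 12
y_1 = 14
z_1 = 6
h_1 = 5.5
x_2 = 1
y_2 = 7
z_2 = 5
w_2 = 3
h_2 = 6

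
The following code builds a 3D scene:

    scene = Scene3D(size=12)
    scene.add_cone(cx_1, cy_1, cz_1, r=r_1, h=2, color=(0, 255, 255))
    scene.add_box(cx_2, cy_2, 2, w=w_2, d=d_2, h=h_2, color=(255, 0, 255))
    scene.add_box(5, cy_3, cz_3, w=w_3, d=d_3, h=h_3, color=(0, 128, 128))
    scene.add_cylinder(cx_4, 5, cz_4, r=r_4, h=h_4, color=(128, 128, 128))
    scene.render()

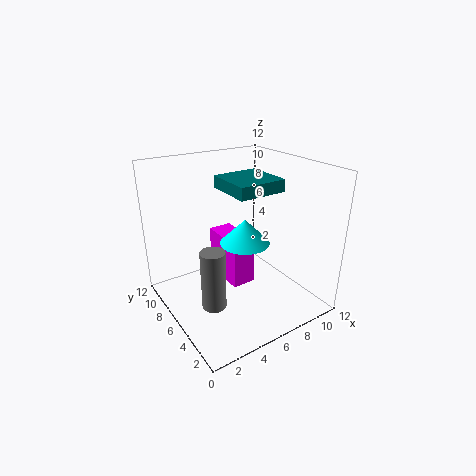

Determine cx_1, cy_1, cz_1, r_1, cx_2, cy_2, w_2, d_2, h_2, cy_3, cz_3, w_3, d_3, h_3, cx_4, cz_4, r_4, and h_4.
cx_1 = 6; cy_1 = 5; cz_1 = 6; r_1 = 2; cx_2 = 5; cy_2 = 5; w_2 = 2; d_2 = 4; h_2 = 4; cy_3 = 4; cz_3 = 10; w_3 = 4; d_3 = 4; h_3 = 1; cx_4 = 3; cz_4 = 1; r_4 = 1; h_4 = 5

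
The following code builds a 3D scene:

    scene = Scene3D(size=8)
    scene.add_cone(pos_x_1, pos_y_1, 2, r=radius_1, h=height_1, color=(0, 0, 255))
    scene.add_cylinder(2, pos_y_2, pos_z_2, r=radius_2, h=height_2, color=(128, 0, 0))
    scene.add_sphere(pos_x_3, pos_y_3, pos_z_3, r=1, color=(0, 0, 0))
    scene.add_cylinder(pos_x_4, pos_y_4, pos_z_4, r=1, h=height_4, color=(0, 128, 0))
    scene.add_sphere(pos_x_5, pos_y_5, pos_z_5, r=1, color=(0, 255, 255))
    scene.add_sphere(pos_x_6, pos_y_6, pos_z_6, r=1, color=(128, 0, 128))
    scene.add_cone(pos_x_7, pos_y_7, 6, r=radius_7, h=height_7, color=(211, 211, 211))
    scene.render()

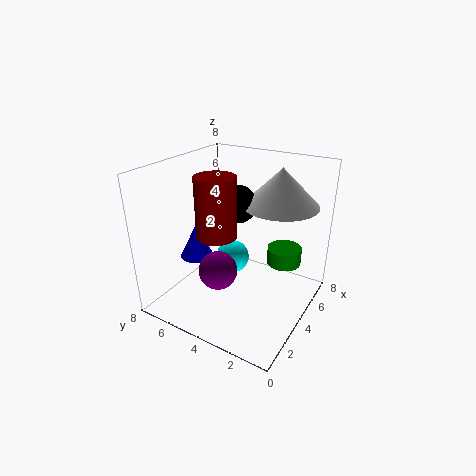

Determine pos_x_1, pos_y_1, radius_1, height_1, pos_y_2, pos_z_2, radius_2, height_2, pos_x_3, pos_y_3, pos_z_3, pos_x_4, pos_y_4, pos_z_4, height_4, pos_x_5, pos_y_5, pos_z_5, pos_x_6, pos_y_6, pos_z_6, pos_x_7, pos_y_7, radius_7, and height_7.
pos_x_1 = 4
pos_y_1 = 7
radius_1 = 1
height_1 = 2
pos_y_2 = 4
pos_z_2 = 5
radius_2 = 1
height_2 = 3
pos_x_3 = 4
pos_y_3 = 4
pos_z_3 = 6
pos_x_4 = 6
pos_y_4 = 2
pos_z_4 = 2
height_4 = 1
pos_x_5 = 5
pos_y_5 = 5
pos_z_5 = 2
pos_x_6 = 2
pos_y_6 = 4
pos_z_6 = 3
pos_x_7 = 5
pos_y_7 = 2
radius_7 = 2
height_7 = 2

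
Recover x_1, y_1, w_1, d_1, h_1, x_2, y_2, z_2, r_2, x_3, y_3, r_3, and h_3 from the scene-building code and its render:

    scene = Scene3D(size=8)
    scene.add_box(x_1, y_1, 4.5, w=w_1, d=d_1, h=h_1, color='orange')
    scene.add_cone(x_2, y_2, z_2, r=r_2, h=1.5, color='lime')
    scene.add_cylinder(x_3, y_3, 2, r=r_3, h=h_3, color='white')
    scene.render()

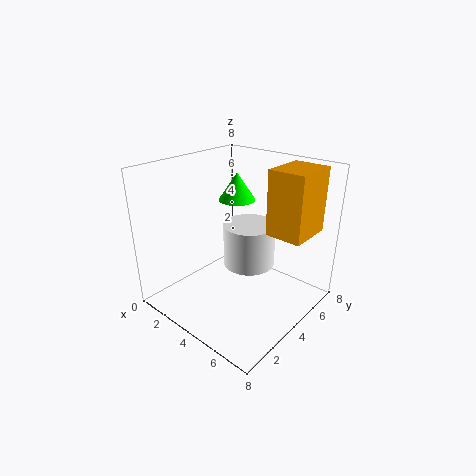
x_1 = 5.5
y_1 = 4.5
w_1 = 2
d_1 = 2.5
h_1 = 3.5
x_2 = 3.5
y_2 = 4.5
z_2 = 6
r_2 = 1
x_3 = 4
y_3 = 5
r_3 = 1.5
h_3 = 2.5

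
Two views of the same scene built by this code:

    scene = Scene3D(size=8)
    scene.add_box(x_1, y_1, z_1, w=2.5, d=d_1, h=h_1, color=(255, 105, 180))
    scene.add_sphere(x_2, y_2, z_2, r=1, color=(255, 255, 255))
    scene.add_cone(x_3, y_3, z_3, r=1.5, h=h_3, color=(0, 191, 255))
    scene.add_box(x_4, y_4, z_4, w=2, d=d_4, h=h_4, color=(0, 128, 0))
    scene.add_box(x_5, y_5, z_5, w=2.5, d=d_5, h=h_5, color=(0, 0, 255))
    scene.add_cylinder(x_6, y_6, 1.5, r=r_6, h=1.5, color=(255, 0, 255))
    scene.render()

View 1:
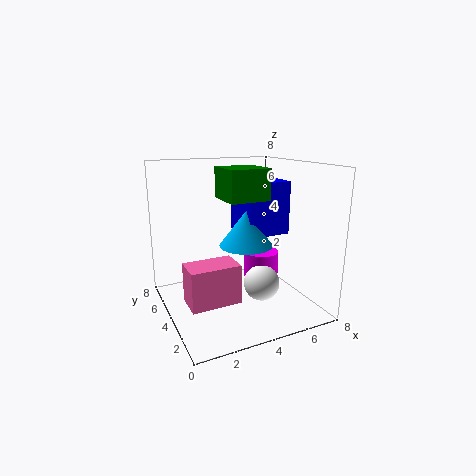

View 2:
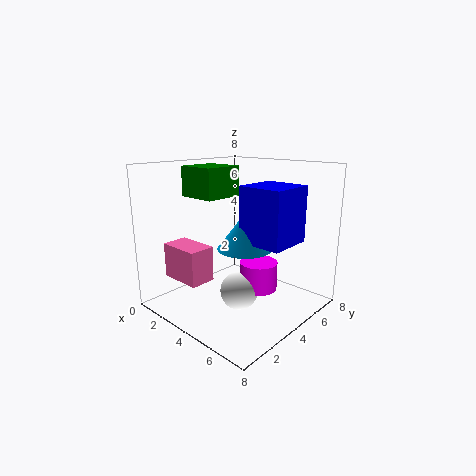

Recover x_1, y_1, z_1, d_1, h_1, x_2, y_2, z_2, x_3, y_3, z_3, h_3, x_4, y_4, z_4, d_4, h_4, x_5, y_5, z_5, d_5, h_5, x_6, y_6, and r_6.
x_1 = 0.5
y_1 = 1.5
z_1 = 1.5
d_1 = 1.5
h_1 = 2
x_2 = 5
y_2 = 3
z_2 = 1.5
x_3 = 4.5
y_3 = 4
z_3 = 3.5
h_3 = 2
x_4 = 2.5
y_4 = 1.5
z_4 = 6.5
d_4 = 2
h_4 = 1.5
x_5 = 4.5
y_5 = 3.5
z_5 = 4
d_5 = 2.5
h_5 = 3
x_6 = 5.5
y_6 = 4
r_6 = 1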